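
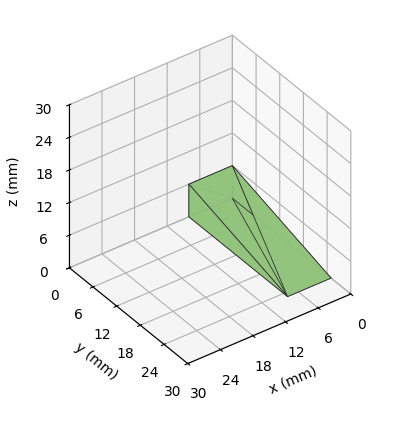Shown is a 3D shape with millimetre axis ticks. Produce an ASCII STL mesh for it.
Reading the render: the shape is a wedge (ramp): 8 × 25 mm base, rising to 6 mm along the y=0 edge and sloping linearly to z=0 at y=25 (dimensions read to the nearest mm from the axis ticks). For the STL, each face is triangulated and given an outward normal.

solid part
  facet normal 0.0000 0.0000 -1.0000
    outer loop
      vertex 8.0 25.0 0.0
      vertex 8.0 0.0 0.0
      vertex 0.0 0.0 0.0
    endloop
  endfacet
  facet normal 0.0000 0.0000 -1.0000
    outer loop
      vertex 0.0 25.0 0.0
      vertex 8.0 25.0 0.0
      vertex 0.0 0.0 0.0
    endloop
  endfacet
  facet normal 0.0000 -1.0000 0.0000
    outer loop
      vertex 0.0 0.0 0.0
      vertex 8.0 0.0 0.0
      vertex 8.0 0.0 6.0
    endloop
  endfacet
  facet normal 0.0000 -1.0000 0.0000
    outer loop
      vertex 0.0 0.0 0.0
      vertex 8.0 0.0 6.0
      vertex 0.0 0.0 6.0
    endloop
  endfacet
  facet normal 0.0000 0.2334 0.9724
    outer loop
      vertex 0.0 0.0 6.0
      vertex 8.0 0.0 6.0
      vertex 8.0 25.0 0.0
    endloop
  endfacet
  facet normal 0.0000 0.2334 0.9724
    outer loop
      vertex 0.0 0.0 6.0
      vertex 8.0 25.0 0.0
      vertex 0.0 25.0 0.0
    endloop
  endfacet
  facet normal -1.0000 0.0000 0.0000
    outer loop
      vertex 0.0 0.0 6.0
      vertex 0.0 25.0 0.0
      vertex 0.0 0.0 0.0
    endloop
  endfacet
  facet normal 1.0000 0.0000 0.0000
    outer loop
      vertex 8.0 0.0 0.0
      vertex 8.0 25.0 0.0
      vertex 8.0 0.0 6.0
    endloop
  endfacet
endsolid part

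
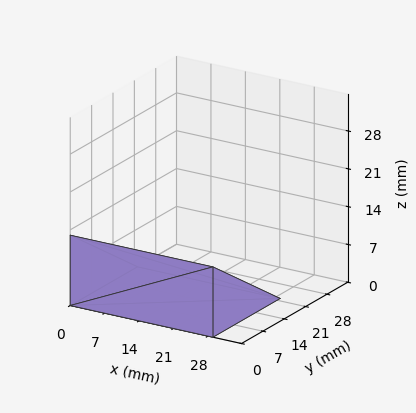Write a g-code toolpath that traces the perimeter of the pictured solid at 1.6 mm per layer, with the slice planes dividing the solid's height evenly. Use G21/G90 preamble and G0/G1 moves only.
Reading the render: the shape is a wedge (ramp): 29 × 22 mm base, rising to 13 mm along the y=0 edge and sloping linearly to z=0 at y=22 (dimensions read to the nearest mm from the axis ticks). For the g-code, the solid's height is divided into equal slices at the stated Δz and each level perimeter traced with G1 moves after a G0 lift.

; perimeter-only toolpath
G21 ; units = mm
G90 ; absolute positioning
G28 ; home
; layer 1
G0 Z1.6
G0 X0.0 Y0.0
G1 X29.0 Y0.0
G1 X29.0 Y19.2
G1 X0.0 Y19.2
G1 X0.0 Y0.0
; layer 2
G0 Z3.2
G0 X0.0 Y0.0
G1 X29.0 Y0.0
G1 X29.0 Y16.5
G1 X0.0 Y16.5
G1 X0.0 Y0.0
; layer 3
G0 Z4.9
G0 X0.0 Y0.0
G1 X29.0 Y0.0
G1 X29.0 Y13.8
G1 X0.0 Y13.8
G1 X0.0 Y0.0
; layer 4
G0 Z6.5
G0 X0.0 Y0.0
G1 X29.0 Y0.0
G1 X29.0 Y11.0
G1 X0.0 Y11.0
G1 X0.0 Y0.0
; layer 5
G0 Z8.1
G0 X0.0 Y0.0
G1 X29.0 Y0.0
G1 X29.0 Y8.2
G1 X0.0 Y8.2
G1 X0.0 Y0.0
; layer 6
G0 Z9.8
G0 X0.0 Y0.0
G1 X29.0 Y0.0
G1 X29.0 Y5.5
G1 X0.0 Y5.5
G1 X0.0 Y0.0
; layer 7
G0 Z11.4
G0 X0.0 Y0.0
G1 X29.0 Y0.0
G1 X29.0 Y2.8
G1 X0.0 Y2.8
G1 X0.0 Y0.0
M2 ; end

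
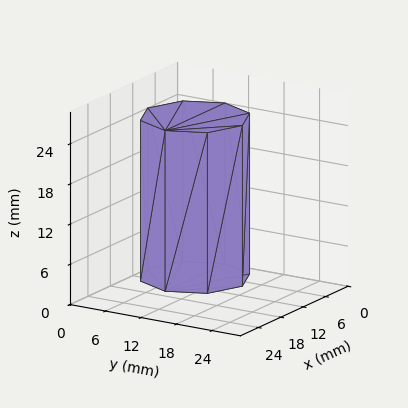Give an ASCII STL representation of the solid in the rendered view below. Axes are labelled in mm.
Reading the render: the shape is a regular 8-sided prism (a cylinder approximated with 8 flat sides), circumscribed radius ≈ 8 mm, height ≈ 24 mm (dimensions read to the nearest mm from the axis ticks). For the STL, each face is triangulated and given an outward normal.

solid part
  facet normal 0.0000 0.0000 -1.0000
    outer loop
      vertex 8.000 16.000 0.000
      vertex 13.657 13.657 0.000
      vertex 16.000 8.000 0.000
    endloop
  endfacet
  facet normal 0.0000 0.0000 -1.0000
    outer loop
      vertex 2.343 13.657 0.000
      vertex 8.000 16.000 0.000
      vertex 16.000 8.000 0.000
    endloop
  endfacet
  facet normal 0.0000 0.0000 -1.0000
    outer loop
      vertex 0.000 8.000 0.000
      vertex 2.343 13.657 0.000
      vertex 16.000 8.000 0.000
    endloop
  endfacet
  facet normal 0.0000 0.0000 -1.0000
    outer loop
      vertex 2.343 2.343 0.000
      vertex 0.000 8.000 0.000
      vertex 16.000 8.000 0.000
    endloop
  endfacet
  facet normal 0.0000 0.0000 -1.0000
    outer loop
      vertex 8.000 0.000 0.000
      vertex 2.343 2.343 0.000
      vertex 16.000 8.000 0.000
    endloop
  endfacet
  facet normal 0.0000 0.0000 -1.0000
    outer loop
      vertex 13.657 2.343 0.000
      vertex 8.000 0.000 0.000
      vertex 16.000 8.000 0.000
    endloop
  endfacet
  facet normal 0.0000 0.0000 1.0000
    outer loop
      vertex 16.000 8.000 24.000
      vertex 13.657 13.657 24.000
      vertex 8.000 16.000 24.000
    endloop
  endfacet
  facet normal 0.0000 0.0000 1.0000
    outer loop
      vertex 16.000 8.000 24.000
      vertex 8.000 16.000 24.000
      vertex 2.343 13.657 24.000
    endloop
  endfacet
  facet normal 0.0000 0.0000 1.0000
    outer loop
      vertex 16.000 8.000 24.000
      vertex 2.343 13.657 24.000
      vertex 0.000 8.000 24.000
    endloop
  endfacet
  facet normal 0.0000 0.0000 1.0000
    outer loop
      vertex 16.000 8.000 24.000
      vertex 0.000 8.000 24.000
      vertex 2.343 2.343 24.000
    endloop
  endfacet
  facet normal 0.0000 0.0000 1.0000
    outer loop
      vertex 16.000 8.000 24.000
      vertex 2.343 2.343 24.000
      vertex 8.000 0.000 24.000
    endloop
  endfacet
  facet normal 0.0000 0.0000 1.0000
    outer loop
      vertex 16.000 8.000 24.000
      vertex 8.000 0.000 24.000
      vertex 13.657 2.343 24.000
    endloop
  endfacet
  facet normal 0.9239 0.3827 0.0000
    outer loop
      vertex 16.000 8.000 0.000
      vertex 13.657 13.657 0.000
      vertex 13.657 13.657 24.000
    endloop
  endfacet
  facet normal 0.9239 0.3827 0.0000
    outer loop
      vertex 16.000 8.000 0.000
      vertex 13.657 13.657 24.000
      vertex 16.000 8.000 24.000
    endloop
  endfacet
  facet normal 0.3827 0.9239 0.0000
    outer loop
      vertex 13.657 13.657 0.000
      vertex 8.000 16.000 0.000
      vertex 8.000 16.000 24.000
    endloop
  endfacet
  facet normal 0.3827 0.9239 0.0000
    outer loop
      vertex 13.657 13.657 0.000
      vertex 8.000 16.000 24.000
      vertex 13.657 13.657 24.000
    endloop
  endfacet
  facet normal -0.3827 0.9239 0.0000
    outer loop
      vertex 8.000 16.000 0.000
      vertex 2.343 13.657 0.000
      vertex 2.343 13.657 24.000
    endloop
  endfacet
  facet normal -0.3827 0.9239 0.0000
    outer loop
      vertex 8.000 16.000 0.000
      vertex 2.343 13.657 24.000
      vertex 8.000 16.000 24.000
    endloop
  endfacet
  facet normal -0.9239 0.3827 0.0000
    outer loop
      vertex 2.343 13.657 0.000
      vertex 0.000 8.000 0.000
      vertex 0.000 8.000 24.000
    endloop
  endfacet
  facet normal -0.9239 0.3827 0.0000
    outer loop
      vertex 2.343 13.657 0.000
      vertex 0.000 8.000 24.000
      vertex 2.343 13.657 24.000
    endloop
  endfacet
  facet normal -0.9239 -0.3827 0.0000
    outer loop
      vertex 0.000 8.000 0.000
      vertex 2.343 2.343 0.000
      vertex 2.343 2.343 24.000
    endloop
  endfacet
  facet normal -0.9239 -0.3827 0.0000
    outer loop
      vertex 0.000 8.000 0.000
      vertex 2.343 2.343 24.000
      vertex 0.000 8.000 24.000
    endloop
  endfacet
  facet normal -0.3827 -0.9239 0.0000
    outer loop
      vertex 2.343 2.343 0.000
      vertex 8.000 0.000 0.000
      vertex 8.000 0.000 24.000
    endloop
  endfacet
  facet normal -0.3827 -0.9239 0.0000
    outer loop
      vertex 2.343 2.343 0.000
      vertex 8.000 0.000 24.000
      vertex 2.343 2.343 24.000
    endloop
  endfacet
  facet normal 0.3827 -0.9239 0.0000
    outer loop
      vertex 8.000 0.000 0.000
      vertex 13.657 2.343 0.000
      vertex 13.657 2.343 24.000
    endloop
  endfacet
  facet normal 0.3827 -0.9239 0.0000
    outer loop
      vertex 8.000 0.000 0.000
      vertex 13.657 2.343 24.000
      vertex 8.000 0.000 24.000
    endloop
  endfacet
  facet normal 0.9239 -0.3827 0.0000
    outer loop
      vertex 13.657 2.343 0.000
      vertex 16.000 8.000 0.000
      vertex 16.000 8.000 24.000
    endloop
  endfacet
  facet normal 0.9239 -0.3827 0.0000
    outer loop
      vertex 13.657 2.343 0.000
      vertex 16.000 8.000 24.000
      vertex 13.657 2.343 24.000
    endloop
  endfacet
endsolid part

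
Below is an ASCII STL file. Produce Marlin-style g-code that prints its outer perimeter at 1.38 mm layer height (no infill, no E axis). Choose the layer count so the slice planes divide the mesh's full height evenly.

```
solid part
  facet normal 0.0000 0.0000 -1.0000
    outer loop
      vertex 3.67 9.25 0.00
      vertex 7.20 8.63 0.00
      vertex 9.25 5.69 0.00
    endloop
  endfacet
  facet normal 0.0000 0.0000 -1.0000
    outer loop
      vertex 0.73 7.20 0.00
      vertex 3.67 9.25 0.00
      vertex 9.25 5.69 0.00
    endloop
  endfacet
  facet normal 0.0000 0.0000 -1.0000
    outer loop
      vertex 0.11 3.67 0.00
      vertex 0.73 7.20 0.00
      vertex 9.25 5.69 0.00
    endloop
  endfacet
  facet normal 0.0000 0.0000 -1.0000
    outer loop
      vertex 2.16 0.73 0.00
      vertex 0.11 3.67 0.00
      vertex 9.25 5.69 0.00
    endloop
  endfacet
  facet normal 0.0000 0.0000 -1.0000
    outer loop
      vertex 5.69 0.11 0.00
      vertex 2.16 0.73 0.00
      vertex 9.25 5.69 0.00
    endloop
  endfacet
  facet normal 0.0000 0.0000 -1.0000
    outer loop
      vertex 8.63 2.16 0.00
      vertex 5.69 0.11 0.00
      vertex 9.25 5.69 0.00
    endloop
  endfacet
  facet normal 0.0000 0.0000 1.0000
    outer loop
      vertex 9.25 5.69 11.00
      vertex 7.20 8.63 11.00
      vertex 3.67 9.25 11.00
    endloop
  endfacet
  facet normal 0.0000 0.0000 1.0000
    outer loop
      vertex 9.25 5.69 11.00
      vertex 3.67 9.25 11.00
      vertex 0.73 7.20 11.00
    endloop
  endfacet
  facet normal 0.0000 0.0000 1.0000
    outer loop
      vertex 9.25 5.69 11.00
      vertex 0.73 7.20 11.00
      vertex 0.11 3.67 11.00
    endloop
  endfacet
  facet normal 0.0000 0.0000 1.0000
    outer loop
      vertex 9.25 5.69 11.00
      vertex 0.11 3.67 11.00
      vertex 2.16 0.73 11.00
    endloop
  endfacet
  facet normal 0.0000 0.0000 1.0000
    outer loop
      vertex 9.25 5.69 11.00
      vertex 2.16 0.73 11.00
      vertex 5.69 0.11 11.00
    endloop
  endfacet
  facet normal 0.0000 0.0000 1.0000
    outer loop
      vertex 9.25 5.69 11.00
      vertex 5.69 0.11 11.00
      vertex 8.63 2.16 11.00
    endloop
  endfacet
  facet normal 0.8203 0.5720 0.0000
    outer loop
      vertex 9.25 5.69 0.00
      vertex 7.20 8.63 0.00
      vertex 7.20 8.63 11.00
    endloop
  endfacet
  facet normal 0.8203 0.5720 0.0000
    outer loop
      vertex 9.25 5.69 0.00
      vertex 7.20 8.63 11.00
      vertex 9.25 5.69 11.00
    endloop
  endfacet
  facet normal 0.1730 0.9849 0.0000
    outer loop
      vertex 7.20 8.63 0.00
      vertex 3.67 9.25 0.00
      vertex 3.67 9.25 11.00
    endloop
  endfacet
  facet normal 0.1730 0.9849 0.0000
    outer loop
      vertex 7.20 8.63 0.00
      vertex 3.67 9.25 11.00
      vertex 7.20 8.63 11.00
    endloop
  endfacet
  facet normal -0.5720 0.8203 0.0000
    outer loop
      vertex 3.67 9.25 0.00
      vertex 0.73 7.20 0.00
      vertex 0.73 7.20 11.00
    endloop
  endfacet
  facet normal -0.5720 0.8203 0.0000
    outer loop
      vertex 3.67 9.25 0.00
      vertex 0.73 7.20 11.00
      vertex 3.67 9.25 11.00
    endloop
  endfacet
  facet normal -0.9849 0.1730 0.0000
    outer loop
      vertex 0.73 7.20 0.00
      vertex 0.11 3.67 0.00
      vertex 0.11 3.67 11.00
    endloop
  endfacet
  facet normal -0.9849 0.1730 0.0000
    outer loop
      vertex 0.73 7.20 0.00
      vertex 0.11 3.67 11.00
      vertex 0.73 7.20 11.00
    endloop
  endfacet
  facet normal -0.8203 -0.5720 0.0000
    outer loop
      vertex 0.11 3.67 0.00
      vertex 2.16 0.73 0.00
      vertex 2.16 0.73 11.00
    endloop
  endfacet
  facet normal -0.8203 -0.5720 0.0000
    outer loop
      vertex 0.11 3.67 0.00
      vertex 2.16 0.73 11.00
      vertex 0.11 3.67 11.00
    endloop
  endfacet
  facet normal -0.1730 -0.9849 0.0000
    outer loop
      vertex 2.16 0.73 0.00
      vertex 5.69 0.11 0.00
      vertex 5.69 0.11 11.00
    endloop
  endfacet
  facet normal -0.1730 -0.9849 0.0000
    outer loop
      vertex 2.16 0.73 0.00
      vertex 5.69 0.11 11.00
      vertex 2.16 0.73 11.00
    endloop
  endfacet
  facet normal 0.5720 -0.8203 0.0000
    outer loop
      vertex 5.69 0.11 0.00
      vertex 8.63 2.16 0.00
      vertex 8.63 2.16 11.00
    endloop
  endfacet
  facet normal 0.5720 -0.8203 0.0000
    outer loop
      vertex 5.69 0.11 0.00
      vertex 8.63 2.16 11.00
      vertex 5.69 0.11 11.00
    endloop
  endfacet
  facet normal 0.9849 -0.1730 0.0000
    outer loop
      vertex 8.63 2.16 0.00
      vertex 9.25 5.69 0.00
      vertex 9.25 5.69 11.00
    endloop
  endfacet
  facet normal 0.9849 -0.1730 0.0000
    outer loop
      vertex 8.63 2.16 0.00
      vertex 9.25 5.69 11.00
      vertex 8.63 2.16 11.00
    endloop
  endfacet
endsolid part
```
; perimeter-only toolpath
G21 ; units = mm
G90 ; absolute positioning
G28 ; home
; layer 1
G0 Z1.38
G0 X9.25 Y5.69
G1 X7.20 Y8.63
G1 X3.67 Y9.25
G1 X0.73 Y7.20
G1 X0.11 Y3.67
G1 X2.16 Y0.73
G1 X5.69 Y0.11
G1 X8.63 Y2.16
G1 X9.25 Y5.69
; layer 2
G0 Z2.75
G0 X9.25 Y5.69
G1 X7.20 Y8.63
G1 X3.67 Y9.25
G1 X0.73 Y7.20
G1 X0.11 Y3.67
G1 X2.16 Y0.73
G1 X5.69 Y0.11
G1 X8.63 Y2.16
G1 X9.25 Y5.69
; layer 3
G0 Z4.12
G0 X9.25 Y5.69
G1 X7.20 Y8.63
G1 X3.67 Y9.25
G1 X0.73 Y7.20
G1 X0.11 Y3.67
G1 X2.16 Y0.73
G1 X5.69 Y0.11
G1 X8.63 Y2.16
G1 X9.25 Y5.69
; layer 4
G0 Z5.50
G0 X9.25 Y5.69
G1 X7.20 Y8.63
G1 X3.67 Y9.25
G1 X0.73 Y7.20
G1 X0.11 Y3.67
G1 X2.16 Y0.73
G1 X5.69 Y0.11
G1 X8.63 Y2.16
G1 X9.25 Y5.69
; layer 5
G0 Z6.88
G0 X9.25 Y5.69
G1 X7.20 Y8.63
G1 X3.67 Y9.25
G1 X0.73 Y7.20
G1 X0.11 Y3.67
G1 X2.16 Y0.73
G1 X5.69 Y0.11
G1 X8.63 Y2.16
G1 X9.25 Y5.69
; layer 6
G0 Z8.25
G0 X9.25 Y5.69
G1 X7.20 Y8.63
G1 X3.67 Y9.25
G1 X0.73 Y7.20
G1 X0.11 Y3.67
G1 X2.16 Y0.73
G1 X5.69 Y0.11
G1 X8.63 Y2.16
G1 X9.25 Y5.69
; layer 7
G0 Z9.62
G0 X9.25 Y5.69
G1 X7.20 Y8.63
G1 X3.67 Y9.25
G1 X0.73 Y7.20
G1 X0.11 Y3.67
G1 X2.16 Y0.73
G1 X5.69 Y0.11
G1 X8.63 Y2.16
G1 X9.25 Y5.69
; layer 8
G0 Z11.00
G0 X9.25 Y5.69
G1 X7.20 Y8.63
G1 X3.67 Y9.25
G1 X0.73 Y7.20
G1 X0.11 Y3.67
G1 X2.16 Y0.73
G1 X5.69 Y0.11
G1 X8.63 Y2.16
G1 X9.25 Y5.69
M2 ; end

The solid is a regular 8-sided prism (a cylinder approximated with 8 flat sides), circumscribed radius ≈ 4.68 mm, height ≈ 11 mm. Slicing at Δz = 1.38 mm — 8 equal slices spanning the solid's height, so layer i sits at z = i·h/8 — gives 8 non-empty perimeters. Each is a 8-segment closed polygon; G0 lifts to the layer z and rapids to the start vertex, then G1 traces the edges.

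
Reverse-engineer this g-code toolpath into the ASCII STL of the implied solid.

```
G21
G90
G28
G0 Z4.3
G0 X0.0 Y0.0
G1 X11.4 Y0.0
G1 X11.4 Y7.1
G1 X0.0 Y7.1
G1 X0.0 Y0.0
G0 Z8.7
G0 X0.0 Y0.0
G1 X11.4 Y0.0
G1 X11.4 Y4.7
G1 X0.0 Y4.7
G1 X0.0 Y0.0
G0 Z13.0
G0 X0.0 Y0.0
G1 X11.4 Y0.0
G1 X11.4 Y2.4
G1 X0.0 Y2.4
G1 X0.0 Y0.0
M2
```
solid part
  facet normal 0.0000 0.0000 -1.0000
    outer loop
      vertex 11.4 9.4 0.0
      vertex 11.4 0.0 0.0
      vertex 0.0 0.0 0.0
    endloop
  endfacet
  facet normal 0.0000 0.0000 -1.0000
    outer loop
      vertex 0.0 9.4 0.0
      vertex 11.4 9.4 0.0
      vertex 0.0 0.0 0.0
    endloop
  endfacet
  facet normal 0.0000 -1.0000 0.0000
    outer loop
      vertex 0.0 0.0 0.0
      vertex 11.4 0.0 0.0
      vertex 11.4 0.0 17.4
    endloop
  endfacet
  facet normal 0.0000 -1.0000 0.0000
    outer loop
      vertex 0.0 0.0 0.0
      vertex 11.4 0.0 17.4
      vertex 0.0 0.0 17.4
    endloop
  endfacet
  facet normal 0.0000 0.8798 0.4753
    outer loop
      vertex 0.0 0.0 17.4
      vertex 11.4 0.0 17.4
      vertex 11.4 9.4 0.0
    endloop
  endfacet
  facet normal 0.0000 0.8798 0.4753
    outer loop
      vertex 0.0 0.0 17.4
      vertex 11.4 9.4 0.0
      vertex 0.0 9.4 0.0
    endloop
  endfacet
  facet normal -1.0000 0.0000 0.0000
    outer loop
      vertex 0.0 0.0 17.4
      vertex 0.0 9.4 0.0
      vertex 0.0 0.0 0.0
    endloop
  endfacet
  facet normal 1.0000 0.0000 0.0000
    outer loop
      vertex 11.4 0.0 0.0
      vertex 11.4 9.4 0.0
      vertex 11.4 0.0 17.4
    endloop
  endfacet
endsolid part

The G0 Z moves step by Δz≈4.3 mm. The G1 loops shrink linearly with z, so the solid tapers from its base footprint up to z≈17.4. Closing with a flat bottom cap and the tapered top and triangulating gives 8 facets — a wedge (ramp): 11.4 × 9.4 mm base, rising to 17.4 mm along the y=0 edge and sloping linearly to z=0 at y=9.4.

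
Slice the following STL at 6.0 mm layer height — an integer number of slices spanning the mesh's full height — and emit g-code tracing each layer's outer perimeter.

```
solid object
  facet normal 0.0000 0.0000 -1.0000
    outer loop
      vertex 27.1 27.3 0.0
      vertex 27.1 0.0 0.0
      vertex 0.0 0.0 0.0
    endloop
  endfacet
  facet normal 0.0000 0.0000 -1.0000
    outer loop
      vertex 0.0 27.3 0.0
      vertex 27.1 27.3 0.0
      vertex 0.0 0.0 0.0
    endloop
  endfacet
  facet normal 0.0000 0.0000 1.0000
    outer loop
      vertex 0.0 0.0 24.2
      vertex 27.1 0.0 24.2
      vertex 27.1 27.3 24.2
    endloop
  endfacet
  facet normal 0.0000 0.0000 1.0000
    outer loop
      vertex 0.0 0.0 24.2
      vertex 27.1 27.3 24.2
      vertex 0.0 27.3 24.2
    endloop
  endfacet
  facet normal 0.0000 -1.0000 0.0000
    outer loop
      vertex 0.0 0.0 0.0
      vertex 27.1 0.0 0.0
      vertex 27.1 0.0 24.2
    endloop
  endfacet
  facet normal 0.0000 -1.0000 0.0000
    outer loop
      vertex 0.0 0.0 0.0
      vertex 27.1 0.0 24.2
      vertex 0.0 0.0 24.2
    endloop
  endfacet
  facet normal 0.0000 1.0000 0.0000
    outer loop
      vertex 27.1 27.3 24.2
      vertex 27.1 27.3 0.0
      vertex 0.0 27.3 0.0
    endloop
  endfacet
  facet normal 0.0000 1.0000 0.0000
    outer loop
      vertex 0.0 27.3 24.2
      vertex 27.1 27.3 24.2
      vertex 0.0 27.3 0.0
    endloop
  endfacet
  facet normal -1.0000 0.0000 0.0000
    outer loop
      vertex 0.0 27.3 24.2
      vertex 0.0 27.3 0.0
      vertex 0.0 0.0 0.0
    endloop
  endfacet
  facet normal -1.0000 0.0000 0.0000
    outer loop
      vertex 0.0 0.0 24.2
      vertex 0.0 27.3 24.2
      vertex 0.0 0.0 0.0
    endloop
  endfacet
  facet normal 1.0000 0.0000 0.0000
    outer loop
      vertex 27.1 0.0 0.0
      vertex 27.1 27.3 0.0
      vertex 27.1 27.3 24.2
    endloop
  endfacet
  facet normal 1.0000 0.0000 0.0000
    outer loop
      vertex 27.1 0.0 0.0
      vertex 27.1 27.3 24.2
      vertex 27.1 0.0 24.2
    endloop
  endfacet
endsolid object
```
; perimeter-only toolpath
G21 ; units = mm
G90 ; absolute positioning
G28 ; home
; layer 1
G0 Z6.0
G0 X0.0 Y0.0
G1 X27.1 Y0.0
G1 X27.1 Y27.3
G1 X0.0 Y27.3
G1 X0.0 Y0.0
; layer 2
G0 Z12.1
G0 X0.0 Y0.0
G1 X27.1 Y0.0
G1 X27.1 Y27.3
G1 X0.0 Y27.3
G1 X0.0 Y0.0
; layer 3
G0 Z18.1
G0 X0.0 Y0.0
G1 X27.1 Y0.0
G1 X27.1 Y27.3
G1 X0.0 Y27.3
G1 X0.0 Y0.0
; layer 4
G0 Z24.2
G0 X0.0 Y0.0
G1 X27.1 Y0.0
G1 X27.1 Y27.3
G1 X0.0 Y27.3
G1 X0.0 Y0.0
M2 ; end

The solid is a rectangular box, roughly 27.1 × 27.3 mm footprint and 24.2 mm tall. Slicing at Δz = 6.0 mm — 4 equal slices spanning the solid's height, so layer i sits at z = i·h/4 — gives 4 non-empty perimeters. Each is a 4-segment closed polygon; G0 lifts to the layer z and rapids to the start vertex, then G1 traces the edges.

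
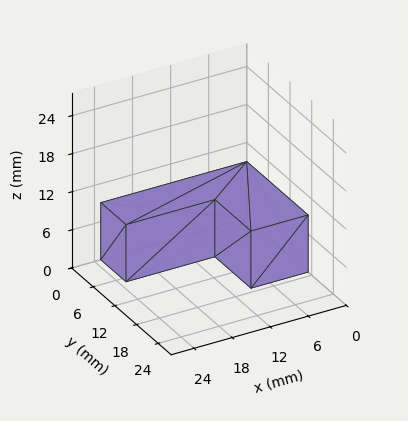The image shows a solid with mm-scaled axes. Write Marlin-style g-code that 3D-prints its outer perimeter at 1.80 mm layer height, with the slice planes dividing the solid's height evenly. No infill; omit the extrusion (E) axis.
Reading the render: the shape is an L-shaped prism: outer 23 × 17 mm, arm thicknesses ≈ 7 mm (horizontal) and 9 mm (vertical), extruded 9 mm in z (dimensions read to the nearest mm from the axis ticks). For the g-code, the solid's height is divided into equal slices at the stated Δz and each level perimeter traced with G1 moves after a G0 lift.

; perimeter-only toolpath
G21 ; units = mm
G90 ; absolute positioning
G28 ; home
; layer 1
G0 Z1.80
G0 X0.00 Y0.00
G1 X23.00 Y0.00
G1 X23.00 Y7.00
G1 X9.00 Y7.00
G1 X9.00 Y17.00
G1 X0.00 Y17.00
G1 X0.00 Y0.00
; layer 2
G0 Z3.60
G0 X0.00 Y0.00
G1 X23.00 Y0.00
G1 X23.00 Y7.00
G1 X9.00 Y7.00
G1 X9.00 Y17.00
G1 X0.00 Y17.00
G1 X0.00 Y0.00
; layer 3
G0 Z5.40
G0 X0.00 Y0.00
G1 X23.00 Y0.00
G1 X23.00 Y7.00
G1 X9.00 Y7.00
G1 X9.00 Y17.00
G1 X0.00 Y17.00
G1 X0.00 Y0.00
; layer 4
G0 Z7.20
G0 X0.00 Y0.00
G1 X23.00 Y0.00
G1 X23.00 Y7.00
G1 X9.00 Y7.00
G1 X9.00 Y17.00
G1 X0.00 Y17.00
G1 X0.00 Y0.00
; layer 5
G0 Z9.00
G0 X0.00 Y0.00
G1 X23.00 Y0.00
G1 X23.00 Y7.00
G1 X9.00 Y7.00
G1 X9.00 Y17.00
G1 X0.00 Y17.00
G1 X0.00 Y0.00
M2 ; end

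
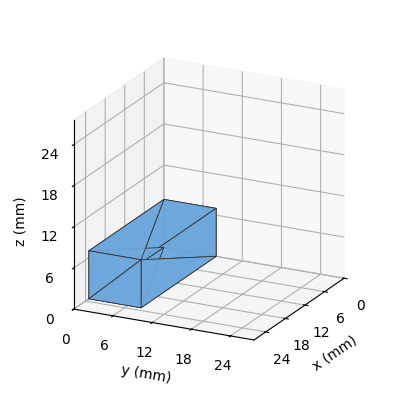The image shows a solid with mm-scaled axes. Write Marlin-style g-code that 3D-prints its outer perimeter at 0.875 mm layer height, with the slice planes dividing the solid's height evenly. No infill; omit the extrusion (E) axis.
Reading the render: the shape is a rectangular box, roughly 23 × 8 mm footprint and 7 mm tall (dimensions read to the nearest mm from the axis ticks). For the g-code, the solid's height is divided into equal slices at the stated Δz and each level perimeter traced with G1 moves after a G0 lift.

; perimeter-only toolpath
G21 ; units = mm
G90 ; absolute positioning
G28 ; home
; layer 1
G0 Z0.875
G0 X0.000 Y0.000
G1 X23.000 Y0.000
G1 X23.000 Y8.000
G1 X0.000 Y8.000
G1 X0.000 Y0.000
; layer 2
G0 Z1.750
G0 X0.000 Y0.000
G1 X23.000 Y0.000
G1 X23.000 Y8.000
G1 X0.000 Y8.000
G1 X0.000 Y0.000
; layer 3
G0 Z2.625
G0 X0.000 Y0.000
G1 X23.000 Y0.000
G1 X23.000 Y8.000
G1 X0.000 Y8.000
G1 X0.000 Y0.000
; layer 4
G0 Z3.500
G0 X0.000 Y0.000
G1 X23.000 Y0.000
G1 X23.000 Y8.000
G1 X0.000 Y8.000
G1 X0.000 Y0.000
; layer 5
G0 Z4.375
G0 X0.000 Y0.000
G1 X23.000 Y0.000
G1 X23.000 Y8.000
G1 X0.000 Y8.000
G1 X0.000 Y0.000
; layer 6
G0 Z5.250
G0 X0.000 Y0.000
G1 X23.000 Y0.000
G1 X23.000 Y8.000
G1 X0.000 Y8.000
G1 X0.000 Y0.000
; layer 7
G0 Z6.125
G0 X0.000 Y0.000
G1 X23.000 Y0.000
G1 X23.000 Y8.000
G1 X0.000 Y8.000
G1 X0.000 Y0.000
; layer 8
G0 Z7.000
G0 X0.000 Y0.000
G1 X23.000 Y0.000
G1 X23.000 Y8.000
G1 X0.000 Y8.000
G1 X0.000 Y0.000
M2 ; end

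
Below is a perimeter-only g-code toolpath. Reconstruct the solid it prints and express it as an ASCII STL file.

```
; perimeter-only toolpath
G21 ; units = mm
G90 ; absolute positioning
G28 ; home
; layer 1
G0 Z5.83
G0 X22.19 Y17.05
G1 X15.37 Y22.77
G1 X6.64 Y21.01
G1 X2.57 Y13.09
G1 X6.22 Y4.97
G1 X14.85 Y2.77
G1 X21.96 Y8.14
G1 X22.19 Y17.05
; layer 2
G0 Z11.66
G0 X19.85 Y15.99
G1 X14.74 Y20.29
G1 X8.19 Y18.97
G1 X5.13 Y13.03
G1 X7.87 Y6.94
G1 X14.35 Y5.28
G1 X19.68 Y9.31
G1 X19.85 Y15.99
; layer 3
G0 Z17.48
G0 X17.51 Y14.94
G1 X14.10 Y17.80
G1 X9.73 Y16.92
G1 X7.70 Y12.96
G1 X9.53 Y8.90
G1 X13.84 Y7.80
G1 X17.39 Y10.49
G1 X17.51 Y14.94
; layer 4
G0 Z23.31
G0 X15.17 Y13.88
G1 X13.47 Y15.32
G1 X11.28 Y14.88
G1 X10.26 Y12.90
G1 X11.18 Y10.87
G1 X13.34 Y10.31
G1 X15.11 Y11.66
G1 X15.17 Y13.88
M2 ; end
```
solid part
  facet normal 0.0000 0.0000 -1.0000
    outer loop
      vertex 5.09 23.06 0.00
      vertex 16.01 25.26 0.00
      vertex 24.53 18.10 0.00
    endloop
  endfacet
  facet normal 0.0000 0.0000 -1.0000
    outer loop
      vertex 0.00 13.16 0.00
      vertex 5.09 23.06 0.00
      vertex 24.53 18.10 0.00
    endloop
  endfacet
  facet normal 0.0000 0.0000 -1.0000
    outer loop
      vertex 4.57 3.01 0.00
      vertex 0.00 13.16 0.00
      vertex 24.53 18.10 0.00
    endloop
  endfacet
  facet normal 0.0000 0.0000 -1.0000
    outer loop
      vertex 15.36 0.25 0.00
      vertex 4.57 3.01 0.00
      vertex 24.53 18.10 0.00
    endloop
  endfacet
  facet normal 0.0000 0.0000 -1.0000
    outer loop
      vertex 24.24 6.97 0.00
      vertex 15.36 0.25 0.00
      vertex 24.53 18.10 0.00
    endloop
  endfacet
  facet normal 0.5980 0.7116 0.3688
    outer loop
      vertex 24.53 18.10 0.00
      vertex 16.01 25.26 0.00
      vertex 12.83 12.83 29.14
    endloop
  endfacet
  facet normal -0.1836 0.9113 0.3687
    outer loop
      vertex 16.01 25.26 0.00
      vertex 5.09 23.06 0.00
      vertex 12.83 12.83 29.14
    endloop
  endfacet
  facet normal -0.8267 0.4250 0.3688
    outer loop
      vertex 5.09 23.06 0.00
      vertex 0.00 13.16 0.00
      vertex 12.83 12.83 29.14
    endloop
  endfacet
  facet normal -0.8475 -0.3816 0.3688
    outer loop
      vertex 0.00 13.16 0.00
      vertex 4.57 3.01 0.00
      vertex 12.83 12.83 29.14
    endloop
  endfacet
  facet normal -0.2303 -0.9005 0.3688
    outer loop
      vertex 4.57 3.01 0.00
      vertex 15.36 0.25 0.00
      vertex 12.83 12.83 29.14
    endloop
  endfacet
  facet normal 0.5609 -0.7412 0.3687
    outer loop
      vertex 15.36 0.25 0.00
      vertex 24.24 6.97 0.00
      vertex 12.83 12.83 29.14
    endloop
  endfacet
  facet normal 0.9292 -0.0242 0.3687
    outer loop
      vertex 24.24 6.97 0.00
      vertex 24.53 18.10 0.00
      vertex 12.83 12.83 29.14
    endloop
  endfacet
endsolid part

The G0 Z moves step by Δz≈5.83 mm. The G1 loops shrink linearly with z, so the solid tapers from its base footprint up to z≈29.1. Closing with a flat bottom cap and the tapered top and triangulating gives 12 facets — a regular 7-sided pyramid, base circumscribed radius ≈ 12.8 mm, apex at z ≈ 29.1 mm.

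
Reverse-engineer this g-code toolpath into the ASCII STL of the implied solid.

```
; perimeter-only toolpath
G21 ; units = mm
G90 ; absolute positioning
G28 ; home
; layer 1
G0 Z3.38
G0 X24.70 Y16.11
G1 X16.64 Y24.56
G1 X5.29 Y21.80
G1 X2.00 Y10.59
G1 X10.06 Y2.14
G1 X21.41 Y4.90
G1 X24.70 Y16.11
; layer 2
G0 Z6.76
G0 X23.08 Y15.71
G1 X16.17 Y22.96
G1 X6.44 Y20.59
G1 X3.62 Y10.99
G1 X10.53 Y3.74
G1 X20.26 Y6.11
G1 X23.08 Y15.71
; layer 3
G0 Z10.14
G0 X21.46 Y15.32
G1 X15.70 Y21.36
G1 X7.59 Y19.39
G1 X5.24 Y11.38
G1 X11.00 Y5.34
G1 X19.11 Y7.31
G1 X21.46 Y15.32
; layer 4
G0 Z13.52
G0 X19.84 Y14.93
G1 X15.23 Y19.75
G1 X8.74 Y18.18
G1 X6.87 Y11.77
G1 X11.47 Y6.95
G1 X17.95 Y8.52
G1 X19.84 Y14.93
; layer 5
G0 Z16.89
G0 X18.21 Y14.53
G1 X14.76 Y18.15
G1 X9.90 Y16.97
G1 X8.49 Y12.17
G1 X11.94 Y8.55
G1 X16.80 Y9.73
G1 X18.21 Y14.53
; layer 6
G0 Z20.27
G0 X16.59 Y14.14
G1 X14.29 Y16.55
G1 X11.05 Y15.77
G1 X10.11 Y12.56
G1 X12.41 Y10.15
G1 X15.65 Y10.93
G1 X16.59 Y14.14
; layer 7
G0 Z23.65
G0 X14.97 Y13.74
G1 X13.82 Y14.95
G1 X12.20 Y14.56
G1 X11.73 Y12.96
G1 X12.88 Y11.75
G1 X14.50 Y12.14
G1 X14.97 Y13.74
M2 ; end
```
solid part
  facet normal 0.0000 0.0000 -1.0000
    outer loop
      vertex 4.14 23.01 0.00
      vertex 17.11 26.16 0.00
      vertex 26.32 16.50 0.00
    endloop
  endfacet
  facet normal 0.0000 0.0000 -1.0000
    outer loop
      vertex 0.38 10.20 0.00
      vertex 4.14 23.01 0.00
      vertex 26.32 16.50 0.00
    endloop
  endfacet
  facet normal 0.0000 0.0000 -1.0000
    outer loop
      vertex 9.59 0.54 0.00
      vertex 0.38 10.20 0.00
      vertex 26.32 16.50 0.00
    endloop
  endfacet
  facet normal 0.0000 0.0000 -1.0000
    outer loop
      vertex 22.56 3.69 0.00
      vertex 9.59 0.54 0.00
      vertex 26.32 16.50 0.00
    endloop
  endfacet
  facet normal 0.6655 0.6345 0.3932
    outer loop
      vertex 26.32 16.50 0.00
      vertex 17.11 26.16 0.00
      vertex 13.35 13.35 27.03
    endloop
  endfacet
  facet normal -0.2170 0.8935 0.3932
    outer loop
      vertex 17.11 26.16 0.00
      vertex 4.14 23.01 0.00
      vertex 13.35 13.35 27.03
    endloop
  endfacet
  facet normal -0.8823 0.2590 0.3932
    outer loop
      vertex 4.14 23.01 0.00
      vertex 0.38 10.20 0.00
      vertex 13.35 13.35 27.03
    endloop
  endfacet
  facet normal -0.6655 -0.6345 0.3932
    outer loop
      vertex 0.38 10.20 0.00
      vertex 9.59 0.54 0.00
      vertex 13.35 13.35 27.03
    endloop
  endfacet
  facet normal 0.2170 -0.8935 0.3932
    outer loop
      vertex 9.59 0.54 0.00
      vertex 22.56 3.69 0.00
      vertex 13.35 13.35 27.03
    endloop
  endfacet
  facet normal 0.8823 -0.2590 0.3932
    outer loop
      vertex 22.56 3.69 0.00
      vertex 26.32 16.50 0.00
      vertex 13.35 13.35 27.03
    endloop
  endfacet
endsolid part

The G0 Z moves step by Δz≈3.38 mm. The G1 loops shrink linearly with z, so the solid tapers from its base footprint up to z≈27. Closing with a flat bottom cap and the tapered top and triangulating gives 10 facets — a regular 6-sided pyramid, base circumscribed radius ≈ 13.3 mm, apex at z ≈ 27 mm.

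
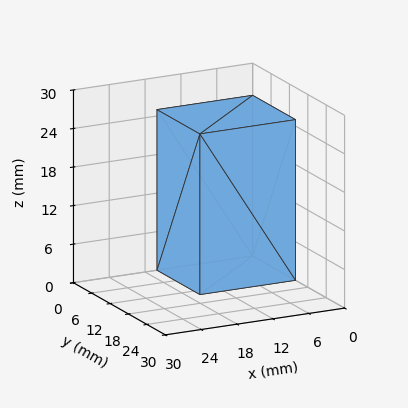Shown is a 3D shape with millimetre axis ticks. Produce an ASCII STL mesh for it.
Reading the render: the shape is a rectangular box, roughly 16 × 14 mm footprint and 25 mm tall (dimensions read to the nearest mm from the axis ticks). For the STL, each face is triangulated and given an outward normal.

solid part
  facet normal 0.0000 0.0000 -1.0000
    outer loop
      vertex 16.0 14.0 0.0
      vertex 16.0 0.0 0.0
      vertex 0.0 0.0 0.0
    endloop
  endfacet
  facet normal 0.0000 0.0000 -1.0000
    outer loop
      vertex 0.0 14.0 0.0
      vertex 16.0 14.0 0.0
      vertex 0.0 0.0 0.0
    endloop
  endfacet
  facet normal 0.0000 0.0000 1.0000
    outer loop
      vertex 0.0 0.0 25.0
      vertex 16.0 0.0 25.0
      vertex 16.0 14.0 25.0
    endloop
  endfacet
  facet normal 0.0000 0.0000 1.0000
    outer loop
      vertex 0.0 0.0 25.0
      vertex 16.0 14.0 25.0
      vertex 0.0 14.0 25.0
    endloop
  endfacet
  facet normal 0.0000 -1.0000 0.0000
    outer loop
      vertex 0.0 0.0 0.0
      vertex 16.0 0.0 0.0
      vertex 16.0 0.0 25.0
    endloop
  endfacet
  facet normal 0.0000 -1.0000 0.0000
    outer loop
      vertex 0.0 0.0 0.0
      vertex 16.0 0.0 25.0
      vertex 0.0 0.0 25.0
    endloop
  endfacet
  facet normal 0.0000 1.0000 0.0000
    outer loop
      vertex 16.0 14.0 25.0
      vertex 16.0 14.0 0.0
      vertex 0.0 14.0 0.0
    endloop
  endfacet
  facet normal 0.0000 1.0000 0.0000
    outer loop
      vertex 0.0 14.0 25.0
      vertex 16.0 14.0 25.0
      vertex 0.0 14.0 0.0
    endloop
  endfacet
  facet normal -1.0000 0.0000 0.0000
    outer loop
      vertex 0.0 14.0 25.0
      vertex 0.0 14.0 0.0
      vertex 0.0 0.0 0.0
    endloop
  endfacet
  facet normal -1.0000 0.0000 0.0000
    outer loop
      vertex 0.0 0.0 25.0
      vertex 0.0 14.0 25.0
      vertex 0.0 0.0 0.0
    endloop
  endfacet
  facet normal 1.0000 0.0000 0.0000
    outer loop
      vertex 16.0 0.0 0.0
      vertex 16.0 14.0 0.0
      vertex 16.0 14.0 25.0
    endloop
  endfacet
  facet normal 1.0000 0.0000 0.0000
    outer loop
      vertex 16.0 0.0 0.0
      vertex 16.0 14.0 25.0
      vertex 16.0 0.0 25.0
    endloop
  endfacet
endsolid part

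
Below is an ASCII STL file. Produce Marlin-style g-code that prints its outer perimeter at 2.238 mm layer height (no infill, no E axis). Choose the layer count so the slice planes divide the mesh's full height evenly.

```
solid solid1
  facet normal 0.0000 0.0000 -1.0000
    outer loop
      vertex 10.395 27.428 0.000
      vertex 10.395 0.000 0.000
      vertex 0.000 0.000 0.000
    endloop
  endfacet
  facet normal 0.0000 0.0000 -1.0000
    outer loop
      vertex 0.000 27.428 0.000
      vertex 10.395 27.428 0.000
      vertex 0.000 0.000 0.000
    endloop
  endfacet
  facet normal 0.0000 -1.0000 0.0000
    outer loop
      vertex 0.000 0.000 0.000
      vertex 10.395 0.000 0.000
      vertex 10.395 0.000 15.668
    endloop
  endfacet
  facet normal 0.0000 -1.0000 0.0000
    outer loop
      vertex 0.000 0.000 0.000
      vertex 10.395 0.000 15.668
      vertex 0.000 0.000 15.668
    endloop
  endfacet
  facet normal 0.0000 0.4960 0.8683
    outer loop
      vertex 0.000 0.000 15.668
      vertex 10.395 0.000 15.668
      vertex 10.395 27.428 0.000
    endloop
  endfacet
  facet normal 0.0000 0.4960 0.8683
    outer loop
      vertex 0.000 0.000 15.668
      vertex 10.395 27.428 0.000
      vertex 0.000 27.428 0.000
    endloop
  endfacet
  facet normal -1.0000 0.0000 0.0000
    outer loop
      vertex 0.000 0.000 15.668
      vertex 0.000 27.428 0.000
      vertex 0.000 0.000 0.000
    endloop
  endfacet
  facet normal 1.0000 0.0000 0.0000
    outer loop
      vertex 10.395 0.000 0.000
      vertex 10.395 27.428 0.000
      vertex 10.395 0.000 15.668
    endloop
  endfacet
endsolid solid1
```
; perimeter-only toolpath
G21 ; units = mm
G90 ; absolute positioning
G28 ; home
; layer 1
G0 Z2.238
G0 X0.000 Y0.000
G1 X10.395 Y0.000
G1 X10.395 Y23.510
G1 X0.000 Y23.510
G1 X0.000 Y0.000
; layer 2
G0 Z4.477
G0 X0.000 Y0.000
G1 X10.395 Y0.000
G1 X10.395 Y19.591
G1 X0.000 Y19.591
G1 X0.000 Y0.000
; layer 3
G0 Z6.715
G0 X0.000 Y0.000
G1 X10.395 Y0.000
G1 X10.395 Y15.673
G1 X0.000 Y15.673
G1 X0.000 Y0.000
; layer 4
G0 Z8.953
G0 X0.000 Y0.000
G1 X10.395 Y0.000
G1 X10.395 Y11.755
G1 X0.000 Y11.755
G1 X0.000 Y0.000
; layer 5
G0 Z11.191
G0 X0.000 Y0.000
G1 X10.395 Y0.000
G1 X10.395 Y7.837
G1 X0.000 Y7.837
G1 X0.000 Y0.000
; layer 6
G0 Z13.430
G0 X0.000 Y0.000
G1 X10.395 Y0.000
G1 X10.395 Y3.918
G1 X0.000 Y3.918
G1 X0.000 Y0.000
M2 ; end

The solid is a wedge (ramp): 10.4 × 27.4 mm base, rising to 15.7 mm along the y=0 edge and sloping linearly to z=0 at y=27.4. Slicing at Δz = 2.238 mm — 7 equal slices spanning the solid's height, so layer i sits at z = i·h/7 — gives 6 non-empty perimeters. Each is a 4-segment closed polygon; G0 lifts to the layer z and rapids to the start vertex, then G1 traces the edges. The cross-section shrinks linearly with z (the slice at the apex is degenerate and omitted).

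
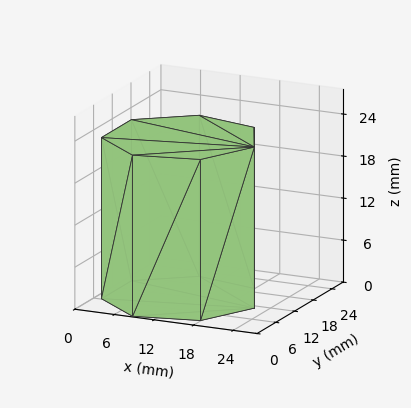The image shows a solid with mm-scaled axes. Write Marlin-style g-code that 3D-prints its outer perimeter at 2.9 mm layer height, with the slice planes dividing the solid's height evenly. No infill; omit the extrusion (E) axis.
Reading the render: the shape is a regular 7-sided prism (a cylinder approximated with 7 flat sides), circumscribed radius ≈ 11 mm, height ≈ 23 mm (dimensions read to the nearest mm from the axis ticks). For the g-code, the solid's height is divided into equal slices at the stated Δz and each level perimeter traced with G1 moves after a G0 lift.

; perimeter-only toolpath
G21 ; units = mm
G90 ; absolute positioning
G28 ; home
; layer 1
G0 Z2.9
G0 X22.0 Y11.0
G1 X17.9 Y19.6
G1 X8.6 Y21.7
G1 X1.1 Y15.8
G1 X1.1 Y6.2
G1 X8.6 Y0.3
G1 X17.9 Y2.4
G1 X22.0 Y11.0
; layer 2
G0 Z5.8
G0 X22.0 Y11.0
G1 X17.9 Y19.6
G1 X8.6 Y21.7
G1 X1.1 Y15.8
G1 X1.1 Y6.2
G1 X8.6 Y0.3
G1 X17.9 Y2.4
G1 X22.0 Y11.0
; layer 3
G0 Z8.6
G0 X22.0 Y11.0
G1 X17.9 Y19.6
G1 X8.6 Y21.7
G1 X1.1 Y15.8
G1 X1.1 Y6.2
G1 X8.6 Y0.3
G1 X17.9 Y2.4
G1 X22.0 Y11.0
; layer 4
G0 Z11.5
G0 X22.0 Y11.0
G1 X17.9 Y19.6
G1 X8.6 Y21.7
G1 X1.1 Y15.8
G1 X1.1 Y6.2
G1 X8.6 Y0.3
G1 X17.9 Y2.4
G1 X22.0 Y11.0
; layer 5
G0 Z14.4
G0 X22.0 Y11.0
G1 X17.9 Y19.6
G1 X8.6 Y21.7
G1 X1.1 Y15.8
G1 X1.1 Y6.2
G1 X8.6 Y0.3
G1 X17.9 Y2.4
G1 X22.0 Y11.0
; layer 6
G0 Z17.2
G0 X22.0 Y11.0
G1 X17.9 Y19.6
G1 X8.6 Y21.7
G1 X1.1 Y15.8
G1 X1.1 Y6.2
G1 X8.6 Y0.3
G1 X17.9 Y2.4
G1 X22.0 Y11.0
; layer 7
G0 Z20.1
G0 X22.0 Y11.0
G1 X17.9 Y19.6
G1 X8.6 Y21.7
G1 X1.1 Y15.8
G1 X1.1 Y6.2
G1 X8.6 Y0.3
G1 X17.9 Y2.4
G1 X22.0 Y11.0
; layer 8
G0 Z23.0
G0 X22.0 Y11.0
G1 X17.9 Y19.6
G1 X8.6 Y21.7
G1 X1.1 Y15.8
G1 X1.1 Y6.2
G1 X8.6 Y0.3
G1 X17.9 Y2.4
G1 X22.0 Y11.0
M2 ; end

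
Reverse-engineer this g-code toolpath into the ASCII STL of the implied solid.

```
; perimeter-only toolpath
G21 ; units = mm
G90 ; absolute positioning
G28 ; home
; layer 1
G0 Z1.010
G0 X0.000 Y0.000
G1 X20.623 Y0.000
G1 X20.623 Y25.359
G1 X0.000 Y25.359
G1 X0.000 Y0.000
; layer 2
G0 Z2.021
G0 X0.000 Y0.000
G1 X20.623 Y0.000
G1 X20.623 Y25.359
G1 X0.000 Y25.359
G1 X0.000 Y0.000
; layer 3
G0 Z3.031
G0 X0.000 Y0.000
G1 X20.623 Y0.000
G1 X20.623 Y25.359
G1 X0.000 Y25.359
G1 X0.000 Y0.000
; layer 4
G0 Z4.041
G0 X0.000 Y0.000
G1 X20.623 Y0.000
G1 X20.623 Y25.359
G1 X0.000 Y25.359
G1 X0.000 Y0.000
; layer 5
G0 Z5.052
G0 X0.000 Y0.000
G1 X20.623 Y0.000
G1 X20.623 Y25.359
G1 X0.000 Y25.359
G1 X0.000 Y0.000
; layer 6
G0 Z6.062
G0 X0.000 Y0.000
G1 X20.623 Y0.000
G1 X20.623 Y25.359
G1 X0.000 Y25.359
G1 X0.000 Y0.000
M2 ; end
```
solid part
  facet normal 0.0000 0.0000 -1.0000
    outer loop
      vertex 20.623 25.359 0.000
      vertex 20.623 0.000 0.000
      vertex 0.000 0.000 0.000
    endloop
  endfacet
  facet normal 0.0000 0.0000 -1.0000
    outer loop
      vertex 0.000 25.359 0.000
      vertex 20.623 25.359 0.000
      vertex 0.000 0.000 0.000
    endloop
  endfacet
  facet normal 0.0000 0.0000 1.0000
    outer loop
      vertex 0.000 0.000 6.062
      vertex 20.623 0.000 6.062
      vertex 20.623 25.359 6.062
    endloop
  endfacet
  facet normal 0.0000 0.0000 1.0000
    outer loop
      vertex 0.000 0.000 6.062
      vertex 20.623 25.359 6.062
      vertex 0.000 25.359 6.062
    endloop
  endfacet
  facet normal 0.0000 -1.0000 0.0000
    outer loop
      vertex 0.000 0.000 0.000
      vertex 20.623 0.000 0.000
      vertex 20.623 0.000 6.062
    endloop
  endfacet
  facet normal 0.0000 -1.0000 0.0000
    outer loop
      vertex 0.000 0.000 0.000
      vertex 20.623 0.000 6.062
      vertex 0.000 0.000 6.062
    endloop
  endfacet
  facet normal 0.0000 1.0000 0.0000
    outer loop
      vertex 20.623 25.359 6.062
      vertex 20.623 25.359 0.000
      vertex 0.000 25.359 0.000
    endloop
  endfacet
  facet normal 0.0000 1.0000 0.0000
    outer loop
      vertex 0.000 25.359 6.062
      vertex 20.623 25.359 6.062
      vertex 0.000 25.359 0.000
    endloop
  endfacet
  facet normal -1.0000 0.0000 0.0000
    outer loop
      vertex 0.000 25.359 6.062
      vertex 0.000 25.359 0.000
      vertex 0.000 0.000 0.000
    endloop
  endfacet
  facet normal -1.0000 0.0000 0.0000
    outer loop
      vertex 0.000 0.000 6.062
      vertex 0.000 25.359 6.062
      vertex 0.000 0.000 0.000
    endloop
  endfacet
  facet normal 1.0000 0.0000 0.0000
    outer loop
      vertex 20.623 0.000 0.000
      vertex 20.623 25.359 0.000
      vertex 20.623 25.359 6.062
    endloop
  endfacet
  facet normal 1.0000 0.0000 0.0000
    outer loop
      vertex 20.623 0.000 0.000
      vertex 20.623 25.359 6.062
      vertex 20.623 0.000 6.062
    endloop
  endfacet
endsolid part

The G0 Z moves step by Δz≈1.010 mm. Every layer's G1 loop is the same polygon, so the solid is a straight extrusion of it from z=0 to z≈6.06. Closing with flat bottom and top caps and triangulating gives 12 facets — a rectangular box, roughly 20.6 × 25.4 mm footprint and 6.06 mm tall.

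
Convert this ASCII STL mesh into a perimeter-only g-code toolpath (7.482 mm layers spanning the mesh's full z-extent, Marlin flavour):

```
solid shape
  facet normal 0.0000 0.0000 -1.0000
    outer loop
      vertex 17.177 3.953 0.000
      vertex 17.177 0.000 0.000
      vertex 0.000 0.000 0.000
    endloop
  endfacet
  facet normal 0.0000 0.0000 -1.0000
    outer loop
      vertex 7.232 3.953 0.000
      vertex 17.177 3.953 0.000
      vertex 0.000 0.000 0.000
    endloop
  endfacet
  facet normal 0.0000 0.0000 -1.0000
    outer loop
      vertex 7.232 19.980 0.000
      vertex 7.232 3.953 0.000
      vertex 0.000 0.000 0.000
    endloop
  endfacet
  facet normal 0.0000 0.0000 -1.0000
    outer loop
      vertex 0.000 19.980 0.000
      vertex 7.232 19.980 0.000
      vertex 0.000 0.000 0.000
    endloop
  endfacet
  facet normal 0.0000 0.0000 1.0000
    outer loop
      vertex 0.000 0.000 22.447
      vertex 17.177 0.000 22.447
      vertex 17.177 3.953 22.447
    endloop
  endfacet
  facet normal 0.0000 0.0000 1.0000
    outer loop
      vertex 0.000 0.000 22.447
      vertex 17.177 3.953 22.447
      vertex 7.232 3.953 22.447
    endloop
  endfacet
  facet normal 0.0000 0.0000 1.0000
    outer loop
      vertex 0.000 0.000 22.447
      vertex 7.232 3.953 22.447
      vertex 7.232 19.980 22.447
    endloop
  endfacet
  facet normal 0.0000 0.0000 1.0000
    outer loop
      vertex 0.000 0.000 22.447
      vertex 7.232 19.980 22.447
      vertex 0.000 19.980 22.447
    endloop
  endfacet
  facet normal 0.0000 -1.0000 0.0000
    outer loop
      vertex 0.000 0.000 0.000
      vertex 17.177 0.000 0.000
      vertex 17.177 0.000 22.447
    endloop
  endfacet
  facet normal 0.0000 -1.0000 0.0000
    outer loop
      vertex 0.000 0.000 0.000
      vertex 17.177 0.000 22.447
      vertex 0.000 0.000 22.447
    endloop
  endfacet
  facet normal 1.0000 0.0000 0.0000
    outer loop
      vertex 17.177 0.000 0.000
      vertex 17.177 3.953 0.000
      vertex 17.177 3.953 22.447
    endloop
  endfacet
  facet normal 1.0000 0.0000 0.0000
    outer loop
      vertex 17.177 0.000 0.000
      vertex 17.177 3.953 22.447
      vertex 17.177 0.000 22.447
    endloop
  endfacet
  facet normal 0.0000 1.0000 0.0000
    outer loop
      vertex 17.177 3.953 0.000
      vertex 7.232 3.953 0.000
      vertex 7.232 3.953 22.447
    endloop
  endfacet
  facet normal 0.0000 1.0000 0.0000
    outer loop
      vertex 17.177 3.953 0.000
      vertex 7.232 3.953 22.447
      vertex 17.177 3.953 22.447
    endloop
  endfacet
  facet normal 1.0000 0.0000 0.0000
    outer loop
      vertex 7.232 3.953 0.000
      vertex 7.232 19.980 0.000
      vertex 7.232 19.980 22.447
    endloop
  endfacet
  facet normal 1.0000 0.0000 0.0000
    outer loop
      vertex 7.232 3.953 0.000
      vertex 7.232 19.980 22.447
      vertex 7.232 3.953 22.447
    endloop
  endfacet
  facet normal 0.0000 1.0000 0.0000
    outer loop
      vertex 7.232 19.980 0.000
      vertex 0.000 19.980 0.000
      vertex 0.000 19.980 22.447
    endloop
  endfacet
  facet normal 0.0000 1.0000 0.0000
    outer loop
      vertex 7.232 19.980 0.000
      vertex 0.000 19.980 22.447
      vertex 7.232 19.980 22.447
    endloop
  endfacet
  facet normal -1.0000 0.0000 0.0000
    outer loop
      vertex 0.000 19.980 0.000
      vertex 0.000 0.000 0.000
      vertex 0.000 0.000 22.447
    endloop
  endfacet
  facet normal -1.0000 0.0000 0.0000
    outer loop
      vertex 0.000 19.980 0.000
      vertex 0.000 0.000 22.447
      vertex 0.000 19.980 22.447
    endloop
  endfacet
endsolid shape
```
; perimeter-only toolpath
G21 ; units = mm
G90 ; absolute positioning
G28 ; home
; layer 1
G0 Z7.482
G0 X0.000 Y0.000
G1 X17.177 Y0.000
G1 X17.177 Y3.953
G1 X7.232 Y3.953
G1 X7.232 Y19.980
G1 X0.000 Y19.980
G1 X0.000 Y0.000
; layer 2
G0 Z14.965
G0 X0.000 Y0.000
G1 X17.177 Y0.000
G1 X17.177 Y3.953
G1 X7.232 Y3.953
G1 X7.232 Y19.980
G1 X0.000 Y19.980
G1 X0.000 Y0.000
; layer 3
G0 Z22.447
G0 X0.000 Y0.000
G1 X17.177 Y0.000
G1 X17.177 Y3.953
G1 X7.232 Y3.953
G1 X7.232 Y19.980
G1 X0.000 Y19.980
G1 X0.000 Y0.000
M2 ; end

The solid is an L-shaped prism: outer 17.2 × 20 mm, arm thicknesses ≈ 3.95 mm (horizontal) and 7.23 mm (vertical), extruded 22.4 mm in z. Slicing at Δz = 7.482 mm — 3 equal slices spanning the solid's height, so layer i sits at z = i·h/3 — gives 3 non-empty perimeters. Each is a 6-segment closed polygon; G0 lifts to the layer z and rapids to the start vertex, then G1 traces the edges.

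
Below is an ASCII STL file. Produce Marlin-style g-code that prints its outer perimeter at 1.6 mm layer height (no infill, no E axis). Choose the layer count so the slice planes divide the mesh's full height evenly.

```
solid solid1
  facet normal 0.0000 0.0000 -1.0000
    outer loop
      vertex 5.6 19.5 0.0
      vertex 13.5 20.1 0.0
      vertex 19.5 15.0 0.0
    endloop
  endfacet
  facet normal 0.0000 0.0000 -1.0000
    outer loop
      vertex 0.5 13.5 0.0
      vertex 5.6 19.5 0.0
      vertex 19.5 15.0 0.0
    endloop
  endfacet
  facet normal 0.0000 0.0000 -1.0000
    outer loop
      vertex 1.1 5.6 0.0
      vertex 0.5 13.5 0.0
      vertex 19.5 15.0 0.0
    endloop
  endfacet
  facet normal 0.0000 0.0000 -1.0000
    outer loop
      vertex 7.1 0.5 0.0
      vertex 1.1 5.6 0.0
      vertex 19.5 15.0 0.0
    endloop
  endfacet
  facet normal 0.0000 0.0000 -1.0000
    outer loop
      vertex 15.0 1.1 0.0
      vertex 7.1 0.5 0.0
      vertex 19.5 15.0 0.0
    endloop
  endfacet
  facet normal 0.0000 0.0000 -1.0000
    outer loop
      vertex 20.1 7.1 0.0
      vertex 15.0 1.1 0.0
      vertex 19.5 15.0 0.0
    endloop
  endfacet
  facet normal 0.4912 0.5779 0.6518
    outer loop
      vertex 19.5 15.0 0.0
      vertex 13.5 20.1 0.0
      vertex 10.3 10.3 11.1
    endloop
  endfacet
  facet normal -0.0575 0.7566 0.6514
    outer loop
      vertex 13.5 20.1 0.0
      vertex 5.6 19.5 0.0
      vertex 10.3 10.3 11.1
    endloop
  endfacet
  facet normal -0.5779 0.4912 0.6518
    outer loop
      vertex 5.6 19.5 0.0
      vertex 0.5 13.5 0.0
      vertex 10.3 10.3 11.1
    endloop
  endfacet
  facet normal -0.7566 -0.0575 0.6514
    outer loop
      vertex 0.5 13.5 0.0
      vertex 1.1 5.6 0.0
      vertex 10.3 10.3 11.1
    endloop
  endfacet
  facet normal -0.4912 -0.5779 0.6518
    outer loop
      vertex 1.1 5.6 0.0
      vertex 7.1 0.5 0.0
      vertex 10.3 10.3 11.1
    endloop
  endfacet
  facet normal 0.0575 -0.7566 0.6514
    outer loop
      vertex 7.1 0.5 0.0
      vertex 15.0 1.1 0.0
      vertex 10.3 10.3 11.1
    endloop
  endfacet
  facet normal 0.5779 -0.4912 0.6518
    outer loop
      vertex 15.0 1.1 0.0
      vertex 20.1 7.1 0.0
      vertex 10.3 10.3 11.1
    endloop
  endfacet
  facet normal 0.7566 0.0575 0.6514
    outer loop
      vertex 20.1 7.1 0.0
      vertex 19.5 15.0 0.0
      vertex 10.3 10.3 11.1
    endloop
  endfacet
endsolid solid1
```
; perimeter-only toolpath
G21 ; units = mm
G90 ; absolute positioning
G28 ; home
; layer 1
G0 Z1.6
G0 X18.2 Y14.3
G1 X13.0 Y18.7
G1 X6.3 Y18.2
G1 X1.9 Y13.0
G1 X2.4 Y6.3
G1 X7.6 Y1.9
G1 X14.3 Y2.4
G1 X18.7 Y7.6
G1 X18.2 Y14.3
; layer 2
G0 Z3.2
G0 X16.9 Y13.7
G1 X12.6 Y17.3
G1 X6.9 Y16.9
G1 X3.3 Y12.6
G1 X3.7 Y6.9
G1 X8.0 Y3.3
G1 X13.7 Y3.7
G1 X17.3 Y8.0
G1 X16.9 Y13.7
; layer 3
G0 Z4.8
G0 X15.6 Y13.0
G1 X12.1 Y15.9
G1 X7.6 Y15.6
G1 X4.7 Y12.1
G1 X5.0 Y7.6
G1 X8.5 Y4.7
G1 X13.0 Y5.0
G1 X15.9 Y8.5
G1 X15.6 Y13.0
; layer 4
G0 Z6.3
G0 X14.2 Y12.3
G1 X11.7 Y14.5
G1 X8.3 Y14.2
G1 X6.1 Y11.7
G1 X6.4 Y8.3
G1 X8.9 Y6.1
G1 X12.3 Y6.4
G1 X14.5 Y8.9
G1 X14.2 Y12.3
; layer 5
G0 Z7.9
G0 X12.9 Y11.6
G1 X11.2 Y13.1
G1 X9.0 Y12.9
G1 X7.5 Y11.2
G1 X7.7 Y9.0
G1 X9.4 Y7.5
G1 X11.6 Y7.7
G1 X13.1 Y9.4
G1 X12.9 Y11.6
; layer 6
G0 Z9.5
G0 X11.6 Y11.0
G1 X10.8 Y11.7
G1 X9.6 Y11.6
G1 X8.9 Y10.8
G1 X9.0 Y9.6
G1 X9.8 Y8.9
G1 X11.0 Y9.0
G1 X11.7 Y9.8
G1 X11.6 Y11.0
M2 ; end

The solid is a regular 8-sided pyramid, base circumscribed radius ≈ 10.3 mm, apex at z ≈ 11.1 mm. Slicing at Δz = 1.6 mm — 7 equal slices spanning the solid's height, so layer i sits at z = i·h/7 — gives 6 non-empty perimeters. Each is a 8-segment closed polygon; G0 lifts to the layer z and rapids to the start vertex, then G1 traces the edges. The cross-section shrinks linearly with z (the slice at the apex is degenerate and omitted).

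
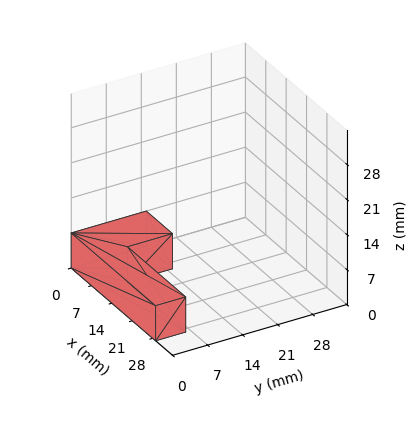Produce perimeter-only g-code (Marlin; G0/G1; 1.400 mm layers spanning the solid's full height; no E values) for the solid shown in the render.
Reading the render: the shape is an L-shaped prism: outer 29 × 15 mm, arm thicknesses ≈ 6 mm (horizontal) and 9 mm (vertical), extruded 7 mm in z (dimensions read to the nearest mm from the axis ticks). For the g-code, the solid's height is divided into equal slices at the stated Δz and each level perimeter traced with G1 moves after a G0 lift.

; perimeter-only toolpath
G21 ; units = mm
G90 ; absolute positioning
G28 ; home
; layer 1
G0 Z1.400
G0 X0.000 Y0.000
G1 X29.000 Y0.000
G1 X29.000 Y6.000
G1 X9.000 Y6.000
G1 X9.000 Y15.000
G1 X0.000 Y15.000
G1 X0.000 Y0.000
; layer 2
G0 Z2.800
G0 X0.000 Y0.000
G1 X29.000 Y0.000
G1 X29.000 Y6.000
G1 X9.000 Y6.000
G1 X9.000 Y15.000
G1 X0.000 Y15.000
G1 X0.000 Y0.000
; layer 3
G0 Z4.200
G0 X0.000 Y0.000
G1 X29.000 Y0.000
G1 X29.000 Y6.000
G1 X9.000 Y6.000
G1 X9.000 Y15.000
G1 X0.000 Y15.000
G1 X0.000 Y0.000
; layer 4
G0 Z5.600
G0 X0.000 Y0.000
G1 X29.000 Y0.000
G1 X29.000 Y6.000
G1 X9.000 Y6.000
G1 X9.000 Y15.000
G1 X0.000 Y15.000
G1 X0.000 Y0.000
; layer 5
G0 Z7.000
G0 X0.000 Y0.000
G1 X29.000 Y0.000
G1 X29.000 Y6.000
G1 X9.000 Y6.000
G1 X9.000 Y15.000
G1 X0.000 Y15.000
G1 X0.000 Y0.000
M2 ; end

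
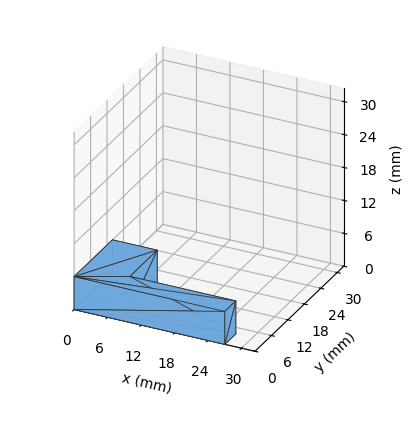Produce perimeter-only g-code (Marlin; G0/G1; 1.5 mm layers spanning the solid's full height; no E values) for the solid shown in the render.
Reading the render: the shape is an L-shaped prism: outer 27 × 14 mm, arm thicknesses ≈ 4 mm (horizontal) and 8 mm (vertical), extruded 6 mm in z (dimensions read to the nearest mm from the axis ticks). For the g-code, the solid's height is divided into equal slices at the stated Δz and each level perimeter traced with G1 moves after a G0 lift.

; perimeter-only toolpath
G21 ; units = mm
G90 ; absolute positioning
G28 ; home
; layer 1
G0 Z1.5
G0 X0.0 Y0.0
G1 X27.0 Y0.0
G1 X27.0 Y4.0
G1 X8.0 Y4.0
G1 X8.0 Y14.0
G1 X0.0 Y14.0
G1 X0.0 Y0.0
; layer 2
G0 Z3.0
G0 X0.0 Y0.0
G1 X27.0 Y0.0
G1 X27.0 Y4.0
G1 X8.0 Y4.0
G1 X8.0 Y14.0
G1 X0.0 Y14.0
G1 X0.0 Y0.0
; layer 3
G0 Z4.5
G0 X0.0 Y0.0
G1 X27.0 Y0.0
G1 X27.0 Y4.0
G1 X8.0 Y4.0
G1 X8.0 Y14.0
G1 X0.0 Y14.0
G1 X0.0 Y0.0
; layer 4
G0 Z6.0
G0 X0.0 Y0.0
G1 X27.0 Y0.0
G1 X27.0 Y4.0
G1 X8.0 Y4.0
G1 X8.0 Y14.0
G1 X0.0 Y14.0
G1 X0.0 Y0.0
M2 ; end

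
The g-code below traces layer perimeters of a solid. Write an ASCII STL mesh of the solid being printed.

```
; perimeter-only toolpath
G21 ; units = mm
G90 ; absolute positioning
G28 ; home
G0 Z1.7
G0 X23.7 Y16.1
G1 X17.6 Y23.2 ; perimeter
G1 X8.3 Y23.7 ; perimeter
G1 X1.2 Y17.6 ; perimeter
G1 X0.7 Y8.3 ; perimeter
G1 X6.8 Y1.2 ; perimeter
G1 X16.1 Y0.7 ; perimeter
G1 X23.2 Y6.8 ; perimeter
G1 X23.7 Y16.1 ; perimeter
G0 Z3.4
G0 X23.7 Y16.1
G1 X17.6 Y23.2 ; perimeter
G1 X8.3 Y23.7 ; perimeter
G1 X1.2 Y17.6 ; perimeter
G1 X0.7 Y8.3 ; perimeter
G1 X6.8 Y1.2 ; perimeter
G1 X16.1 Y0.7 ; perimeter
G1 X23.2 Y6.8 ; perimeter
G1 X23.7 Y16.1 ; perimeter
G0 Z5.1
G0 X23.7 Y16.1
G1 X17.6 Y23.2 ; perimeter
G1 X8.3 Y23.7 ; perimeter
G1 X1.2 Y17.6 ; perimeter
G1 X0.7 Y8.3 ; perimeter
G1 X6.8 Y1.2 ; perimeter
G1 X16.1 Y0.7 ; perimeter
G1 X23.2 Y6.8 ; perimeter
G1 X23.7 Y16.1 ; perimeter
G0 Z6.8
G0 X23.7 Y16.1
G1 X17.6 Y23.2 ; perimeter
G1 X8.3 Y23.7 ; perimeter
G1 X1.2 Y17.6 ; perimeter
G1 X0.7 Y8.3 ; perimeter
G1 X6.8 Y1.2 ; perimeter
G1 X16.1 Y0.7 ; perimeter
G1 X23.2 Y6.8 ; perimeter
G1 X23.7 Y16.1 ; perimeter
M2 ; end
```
solid part
  facet normal 0.0000 0.0000 -1.0000
    outer loop
      vertex 8.3 23.7 0.0
      vertex 17.6 23.2 0.0
      vertex 23.7 16.1 0.0
    endloop
  endfacet
  facet normal 0.0000 0.0000 -1.0000
    outer loop
      vertex 1.2 17.6 0.0
      vertex 8.3 23.7 0.0
      vertex 23.7 16.1 0.0
    endloop
  endfacet
  facet normal 0.0000 0.0000 -1.0000
    outer loop
      vertex 0.7 8.3 0.0
      vertex 1.2 17.6 0.0
      vertex 23.7 16.1 0.0
    endloop
  endfacet
  facet normal 0.0000 0.0000 -1.0000
    outer loop
      vertex 6.8 1.2 0.0
      vertex 0.7 8.3 0.0
      vertex 23.7 16.1 0.0
    endloop
  endfacet
  facet normal 0.0000 0.0000 -1.0000
    outer loop
      vertex 16.1 0.7 0.0
      vertex 6.8 1.2 0.0
      vertex 23.7 16.1 0.0
    endloop
  endfacet
  facet normal 0.0000 0.0000 -1.0000
    outer loop
      vertex 23.2 6.8 0.0
      vertex 16.1 0.7 0.0
      vertex 23.7 16.1 0.0
    endloop
  endfacet
  facet normal 0.0000 0.0000 1.0000
    outer loop
      vertex 23.7 16.1 6.8
      vertex 17.6 23.2 6.8
      vertex 8.3 23.7 6.8
    endloop
  endfacet
  facet normal 0.0000 0.0000 1.0000
    outer loop
      vertex 23.7 16.1 6.8
      vertex 8.3 23.7 6.8
      vertex 1.2 17.6 6.8
    endloop
  endfacet
  facet normal 0.0000 0.0000 1.0000
    outer loop
      vertex 23.7 16.1 6.8
      vertex 1.2 17.6 6.8
      vertex 0.7 8.3 6.8
    endloop
  endfacet
  facet normal 0.0000 0.0000 1.0000
    outer loop
      vertex 23.7 16.1 6.8
      vertex 0.7 8.3 6.8
      vertex 6.8 1.2 6.8
    endloop
  endfacet
  facet normal 0.0000 0.0000 1.0000
    outer loop
      vertex 23.7 16.1 6.8
      vertex 6.8 1.2 6.8
      vertex 16.1 0.7 6.8
    endloop
  endfacet
  facet normal 0.0000 0.0000 1.0000
    outer loop
      vertex 23.7 16.1 6.8
      vertex 16.1 0.7 6.8
      vertex 23.2 6.8 6.8
    endloop
  endfacet
  facet normal 0.7585 0.6517 0.0000
    outer loop
      vertex 23.7 16.1 0.0
      vertex 17.6 23.2 0.0
      vertex 17.6 23.2 6.8
    endloop
  endfacet
  facet normal 0.7585 0.6517 0.0000
    outer loop
      vertex 23.7 16.1 0.0
      vertex 17.6 23.2 6.8
      vertex 23.7 16.1 6.8
    endloop
  endfacet
  facet normal 0.0537 0.9986 0.0000
    outer loop
      vertex 17.6 23.2 0.0
      vertex 8.3 23.7 0.0
      vertex 8.3 23.7 6.8
    endloop
  endfacet
  facet normal 0.0537 0.9986 0.0000
    outer loop
      vertex 17.6 23.2 0.0
      vertex 8.3 23.7 6.8
      vertex 17.6 23.2 6.8
    endloop
  endfacet
  facet normal -0.6517 0.7585 0.0000
    outer loop
      vertex 8.3 23.7 0.0
      vertex 1.2 17.6 0.0
      vertex 1.2 17.6 6.8
    endloop
  endfacet
  facet normal -0.6517 0.7585 0.0000
    outer loop
      vertex 8.3 23.7 0.0
      vertex 1.2 17.6 6.8
      vertex 8.3 23.7 6.8
    endloop
  endfacet
  facet normal -0.9986 0.0537 0.0000
    outer loop
      vertex 1.2 17.6 0.0
      vertex 0.7 8.3 0.0
      vertex 0.7 8.3 6.8
    endloop
  endfacet
  facet normal -0.9986 0.0537 0.0000
    outer loop
      vertex 1.2 17.6 0.0
      vertex 0.7 8.3 6.8
      vertex 1.2 17.6 6.8
    endloop
  endfacet
  facet normal -0.7585 -0.6517 0.0000
    outer loop
      vertex 0.7 8.3 0.0
      vertex 6.8 1.2 0.0
      vertex 6.8 1.2 6.8
    endloop
  endfacet
  facet normal -0.7585 -0.6517 0.0000
    outer loop
      vertex 0.7 8.3 0.0
      vertex 6.8 1.2 6.8
      vertex 0.7 8.3 6.8
    endloop
  endfacet
  facet normal -0.0537 -0.9986 0.0000
    outer loop
      vertex 6.8 1.2 0.0
      vertex 16.1 0.7 0.0
      vertex 16.1 0.7 6.8
    endloop
  endfacet
  facet normal -0.0537 -0.9986 0.0000
    outer loop
      vertex 6.8 1.2 0.0
      vertex 16.1 0.7 6.8
      vertex 6.8 1.2 6.8
    endloop
  endfacet
  facet normal 0.6517 -0.7585 0.0000
    outer loop
      vertex 16.1 0.7 0.0
      vertex 23.2 6.8 0.0
      vertex 23.2 6.8 6.8
    endloop
  endfacet
  facet normal 0.6517 -0.7585 0.0000
    outer loop
      vertex 16.1 0.7 0.0
      vertex 23.2 6.8 6.8
      vertex 16.1 0.7 6.8
    endloop
  endfacet
  facet normal 0.9986 -0.0537 0.0000
    outer loop
      vertex 23.2 6.8 0.0
      vertex 23.7 16.1 0.0
      vertex 23.7 16.1 6.8
    endloop
  endfacet
  facet normal 0.9986 -0.0537 0.0000
    outer loop
      vertex 23.2 6.8 0.0
      vertex 23.7 16.1 6.8
      vertex 23.2 6.8 6.8
    endloop
  endfacet
endsolid part

The G0 Z moves step by Δz≈1.7 mm. Every layer's G1 loop is the same polygon, so the solid is a straight extrusion of it from z=0 to z≈6.8. Closing with flat bottom and top caps and triangulating gives 28 facets — a regular 8-sided prism (a cylinder approximated with 8 flat sides), circumscribed radius ≈ 12.2 mm, height ≈ 6.8 mm.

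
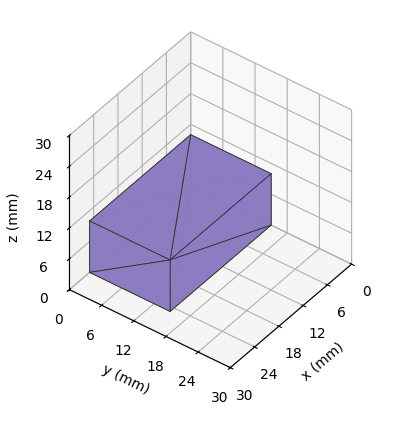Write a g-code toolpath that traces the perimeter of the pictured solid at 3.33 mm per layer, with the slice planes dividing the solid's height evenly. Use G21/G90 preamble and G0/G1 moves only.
Reading the render: the shape is a rectangular box, roughly 25 × 15 mm footprint and 10 mm tall (dimensions read to the nearest mm from the axis ticks). For the g-code, the solid's height is divided into equal slices at the stated Δz and each level perimeter traced with G1 moves after a G0 lift.

; perimeter-only toolpath
G21 ; units = mm
G90 ; absolute positioning
G28 ; home
; layer 1
G0 Z3.33
G0 X0.00 Y0.00
G1 X25.00 Y0.00
G1 X25.00 Y15.00
G1 X0.00 Y15.00
G1 X0.00 Y0.00
; layer 2
G0 Z6.67
G0 X0.00 Y0.00
G1 X25.00 Y0.00
G1 X25.00 Y15.00
G1 X0.00 Y15.00
G1 X0.00 Y0.00
; layer 3
G0 Z10.00
G0 X0.00 Y0.00
G1 X25.00 Y0.00
G1 X25.00 Y15.00
G1 X0.00 Y15.00
G1 X0.00 Y0.00
M2 ; end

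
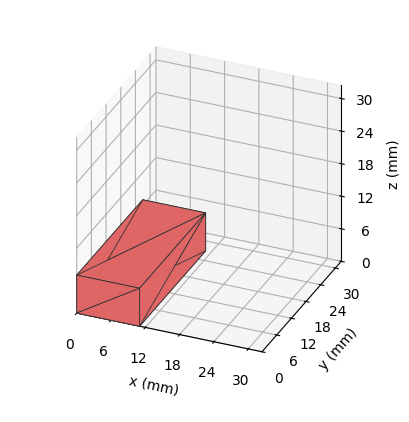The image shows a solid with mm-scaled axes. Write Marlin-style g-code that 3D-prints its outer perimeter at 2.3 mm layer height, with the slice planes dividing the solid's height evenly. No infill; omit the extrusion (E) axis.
Reading the render: the shape is a rectangular box, roughly 11 × 27 mm footprint and 7 mm tall (dimensions read to the nearest mm from the axis ticks). For the g-code, the solid's height is divided into equal slices at the stated Δz and each level perimeter traced with G1 moves after a G0 lift.

; perimeter-only toolpath
G21 ; units = mm
G90 ; absolute positioning
G28 ; home
; layer 1
G0 Z2.3
G0 X0.0 Y0.0
G1 X11.0 Y0.0
G1 X11.0 Y27.0
G1 X0.0 Y27.0
G1 X0.0 Y0.0
; layer 2
G0 Z4.7
G0 X0.0 Y0.0
G1 X11.0 Y0.0
G1 X11.0 Y27.0
G1 X0.0 Y27.0
G1 X0.0 Y0.0
; layer 3
G0 Z7.0
G0 X0.0 Y0.0
G1 X11.0 Y0.0
G1 X11.0 Y27.0
G1 X0.0 Y27.0
G1 X0.0 Y0.0
M2 ; end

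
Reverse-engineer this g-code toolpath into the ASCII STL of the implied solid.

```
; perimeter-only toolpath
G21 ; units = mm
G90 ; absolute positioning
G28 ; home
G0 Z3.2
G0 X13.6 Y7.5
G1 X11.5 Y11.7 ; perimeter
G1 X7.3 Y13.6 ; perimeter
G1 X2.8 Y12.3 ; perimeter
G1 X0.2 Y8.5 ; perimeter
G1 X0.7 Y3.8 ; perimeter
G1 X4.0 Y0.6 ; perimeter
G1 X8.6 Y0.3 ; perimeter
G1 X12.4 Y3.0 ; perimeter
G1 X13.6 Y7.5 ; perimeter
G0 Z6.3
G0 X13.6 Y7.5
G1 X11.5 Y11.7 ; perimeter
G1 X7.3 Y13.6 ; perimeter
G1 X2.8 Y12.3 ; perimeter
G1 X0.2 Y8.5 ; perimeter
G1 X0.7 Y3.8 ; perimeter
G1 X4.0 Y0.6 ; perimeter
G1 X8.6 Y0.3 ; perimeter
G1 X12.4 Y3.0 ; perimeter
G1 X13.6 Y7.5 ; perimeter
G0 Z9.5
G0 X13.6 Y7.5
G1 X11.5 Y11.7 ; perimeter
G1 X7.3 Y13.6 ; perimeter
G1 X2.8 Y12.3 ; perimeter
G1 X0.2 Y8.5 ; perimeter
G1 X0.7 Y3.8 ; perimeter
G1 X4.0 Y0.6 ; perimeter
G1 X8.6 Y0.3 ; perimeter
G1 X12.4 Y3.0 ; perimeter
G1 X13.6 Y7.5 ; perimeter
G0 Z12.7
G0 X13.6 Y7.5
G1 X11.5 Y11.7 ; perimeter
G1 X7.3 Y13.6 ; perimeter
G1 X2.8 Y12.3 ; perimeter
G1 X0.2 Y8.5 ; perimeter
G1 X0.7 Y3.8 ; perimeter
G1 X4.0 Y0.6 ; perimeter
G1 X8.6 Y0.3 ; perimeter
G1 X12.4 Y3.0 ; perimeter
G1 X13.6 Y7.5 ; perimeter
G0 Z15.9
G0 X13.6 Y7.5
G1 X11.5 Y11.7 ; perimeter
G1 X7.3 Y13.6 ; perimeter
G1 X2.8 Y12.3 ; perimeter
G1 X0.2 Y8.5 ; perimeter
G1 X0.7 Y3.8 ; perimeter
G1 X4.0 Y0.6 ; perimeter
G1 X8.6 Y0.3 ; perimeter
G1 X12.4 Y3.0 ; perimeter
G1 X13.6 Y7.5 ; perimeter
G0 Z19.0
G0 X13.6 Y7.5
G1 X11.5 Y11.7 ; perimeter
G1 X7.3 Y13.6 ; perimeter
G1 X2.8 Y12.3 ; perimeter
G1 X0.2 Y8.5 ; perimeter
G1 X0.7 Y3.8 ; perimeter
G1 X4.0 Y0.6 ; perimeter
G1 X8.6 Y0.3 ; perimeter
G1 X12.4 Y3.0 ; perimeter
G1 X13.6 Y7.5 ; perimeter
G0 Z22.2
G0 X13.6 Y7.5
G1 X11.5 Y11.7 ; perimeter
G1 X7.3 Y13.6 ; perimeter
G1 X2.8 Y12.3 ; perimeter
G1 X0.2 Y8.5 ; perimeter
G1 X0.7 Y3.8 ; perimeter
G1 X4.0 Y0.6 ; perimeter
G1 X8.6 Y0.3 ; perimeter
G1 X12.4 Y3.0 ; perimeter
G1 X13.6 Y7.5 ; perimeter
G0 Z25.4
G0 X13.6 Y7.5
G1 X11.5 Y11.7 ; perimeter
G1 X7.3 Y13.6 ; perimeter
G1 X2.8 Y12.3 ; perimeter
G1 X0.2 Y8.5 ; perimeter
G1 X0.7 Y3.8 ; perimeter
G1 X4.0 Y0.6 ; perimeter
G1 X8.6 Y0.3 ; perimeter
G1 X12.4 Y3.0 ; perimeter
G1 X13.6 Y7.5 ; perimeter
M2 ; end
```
solid part
  facet normal 0.0000 0.0000 -1.0000
    outer loop
      vertex 7.3 13.6 0.0
      vertex 11.5 11.7 0.0
      vertex 13.6 7.5 0.0
    endloop
  endfacet
  facet normal 0.0000 0.0000 -1.0000
    outer loop
      vertex 2.8 12.3 0.0
      vertex 7.3 13.6 0.0
      vertex 13.6 7.5 0.0
    endloop
  endfacet
  facet normal 0.0000 0.0000 -1.0000
    outer loop
      vertex 0.2 8.5 0.0
      vertex 2.8 12.3 0.0
      vertex 13.6 7.5 0.0
    endloop
  endfacet
  facet normal 0.0000 0.0000 -1.0000
    outer loop
      vertex 0.7 3.8 0.0
      vertex 0.2 8.5 0.0
      vertex 13.6 7.5 0.0
    endloop
  endfacet
  facet normal 0.0000 0.0000 -1.0000
    outer loop
      vertex 4.0 0.6 0.0
      vertex 0.7 3.8 0.0
      vertex 13.6 7.5 0.0
    endloop
  endfacet
  facet normal 0.0000 0.0000 -1.0000
    outer loop
      vertex 8.6 0.3 0.0
      vertex 4.0 0.6 0.0
      vertex 13.6 7.5 0.0
    endloop
  endfacet
  facet normal 0.0000 0.0000 -1.0000
    outer loop
      vertex 12.4 3.0 0.0
      vertex 8.6 0.3 0.0
      vertex 13.6 7.5 0.0
    endloop
  endfacet
  facet normal 0.0000 0.0000 1.0000
    outer loop
      vertex 13.6 7.5 25.4
      vertex 11.5 11.7 25.4
      vertex 7.3 13.6 25.4
    endloop
  endfacet
  facet normal 0.0000 0.0000 1.0000
    outer loop
      vertex 13.6 7.5 25.4
      vertex 7.3 13.6 25.4
      vertex 2.8 12.3 25.4
    endloop
  endfacet
  facet normal 0.0000 0.0000 1.0000
    outer loop
      vertex 13.6 7.5 25.4
      vertex 2.8 12.3 25.4
      vertex 0.2 8.5 25.4
    endloop
  endfacet
  facet normal 0.0000 0.0000 1.0000
    outer loop
      vertex 13.6 7.5 25.4
      vertex 0.2 8.5 25.4
      vertex 0.7 3.8 25.4
    endloop
  endfacet
  facet normal 0.0000 0.0000 1.0000
    outer loop
      vertex 13.6 7.5 25.4
      vertex 0.7 3.8 25.4
      vertex 4.0 0.6 25.4
    endloop
  endfacet
  facet normal 0.0000 0.0000 1.0000
    outer loop
      vertex 13.6 7.5 25.4
      vertex 4.0 0.6 25.4
      vertex 8.6 0.3 25.4
    endloop
  endfacet
  facet normal 0.0000 0.0000 1.0000
    outer loop
      vertex 13.6 7.5 25.4
      vertex 8.6 0.3 25.4
      vertex 12.4 3.0 25.4
    endloop
  endfacet
  facet normal 0.8944 0.4472 0.0000
    outer loop
      vertex 13.6 7.5 0.0
      vertex 11.5 11.7 0.0
      vertex 11.5 11.7 25.4
    endloop
  endfacet
  facet normal 0.8944 0.4472 0.0000
    outer loop
      vertex 13.6 7.5 0.0
      vertex 11.5 11.7 25.4
      vertex 13.6 7.5 25.4
    endloop
  endfacet
  facet normal 0.4122 0.9111 0.0000
    outer loop
      vertex 11.5 11.7 0.0
      vertex 7.3 13.6 0.0
      vertex 7.3 13.6 25.4
    endloop
  endfacet
  facet normal 0.4122 0.9111 0.0000
    outer loop
      vertex 11.5 11.7 0.0
      vertex 7.3 13.6 25.4
      vertex 11.5 11.7 25.4
    endloop
  endfacet
  facet normal -0.2775 0.9607 0.0000
    outer loop
      vertex 7.3 13.6 0.0
      vertex 2.8 12.3 0.0
      vertex 2.8 12.3 25.4
    endloop
  endfacet
  facet normal -0.2775 0.9607 0.0000
    outer loop
      vertex 7.3 13.6 0.0
      vertex 2.8 12.3 25.4
      vertex 7.3 13.6 25.4
    endloop
  endfacet
  facet normal -0.8253 0.5647 0.0000
    outer loop
      vertex 2.8 12.3 0.0
      vertex 0.2 8.5 0.0
      vertex 0.2 8.5 25.4
    endloop
  endfacet
  facet normal -0.8253 0.5647 0.0000
    outer loop
      vertex 2.8 12.3 0.0
      vertex 0.2 8.5 25.4
      vertex 2.8 12.3 25.4
    endloop
  endfacet
  facet normal -0.9944 -0.1058 0.0000
    outer loop
      vertex 0.2 8.5 0.0
      vertex 0.7 3.8 0.0
      vertex 0.7 3.8 25.4
    endloop
  endfacet
  facet normal -0.9944 -0.1058 0.0000
    outer loop
      vertex 0.2 8.5 0.0
      vertex 0.7 3.8 25.4
      vertex 0.2 8.5 25.4
    endloop
  endfacet
  facet normal -0.6961 -0.7179 0.0000
    outer loop
      vertex 0.7 3.8 0.0
      vertex 4.0 0.6 0.0
      vertex 4.0 0.6 25.4
    endloop
  endfacet
  facet normal -0.6961 -0.7179 0.0000
    outer loop
      vertex 0.7 3.8 0.0
      vertex 4.0 0.6 25.4
      vertex 0.7 3.8 25.4
    endloop
  endfacet
  facet normal -0.0651 -0.9979 0.0000
    outer loop
      vertex 4.0 0.6 0.0
      vertex 8.6 0.3 0.0
      vertex 8.6 0.3 25.4
    endloop
  endfacet
  facet normal -0.0651 -0.9979 0.0000
    outer loop
      vertex 4.0 0.6 0.0
      vertex 8.6 0.3 25.4
      vertex 4.0 0.6 25.4
    endloop
  endfacet
  facet normal 0.5792 -0.8152 0.0000
    outer loop
      vertex 8.6 0.3 0.0
      vertex 12.4 3.0 0.0
      vertex 12.4 3.0 25.4
    endloop
  endfacet
  facet normal 0.5792 -0.8152 0.0000
    outer loop
      vertex 8.6 0.3 0.0
      vertex 12.4 3.0 25.4
      vertex 8.6 0.3 25.4
    endloop
  endfacet
  facet normal 0.9662 -0.2577 0.0000
    outer loop
      vertex 12.4 3.0 0.0
      vertex 13.6 7.5 0.0
      vertex 13.6 7.5 25.4
    endloop
  endfacet
  facet normal 0.9662 -0.2577 0.0000
    outer loop
      vertex 12.4 3.0 0.0
      vertex 13.6 7.5 25.4
      vertex 12.4 3.0 25.4
    endloop
  endfacet
endsolid part

The G0 Z moves step by Δz≈3.2 mm. Every layer's G1 loop is the same polygon, so the solid is a straight extrusion of it from z=0 to z≈25.4. Closing with flat bottom and top caps and triangulating gives 32 facets — a regular 9-sided prism (a cylinder approximated with 9 flat sides), circumscribed radius ≈ 6.8 mm, height ≈ 25.4 mm.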